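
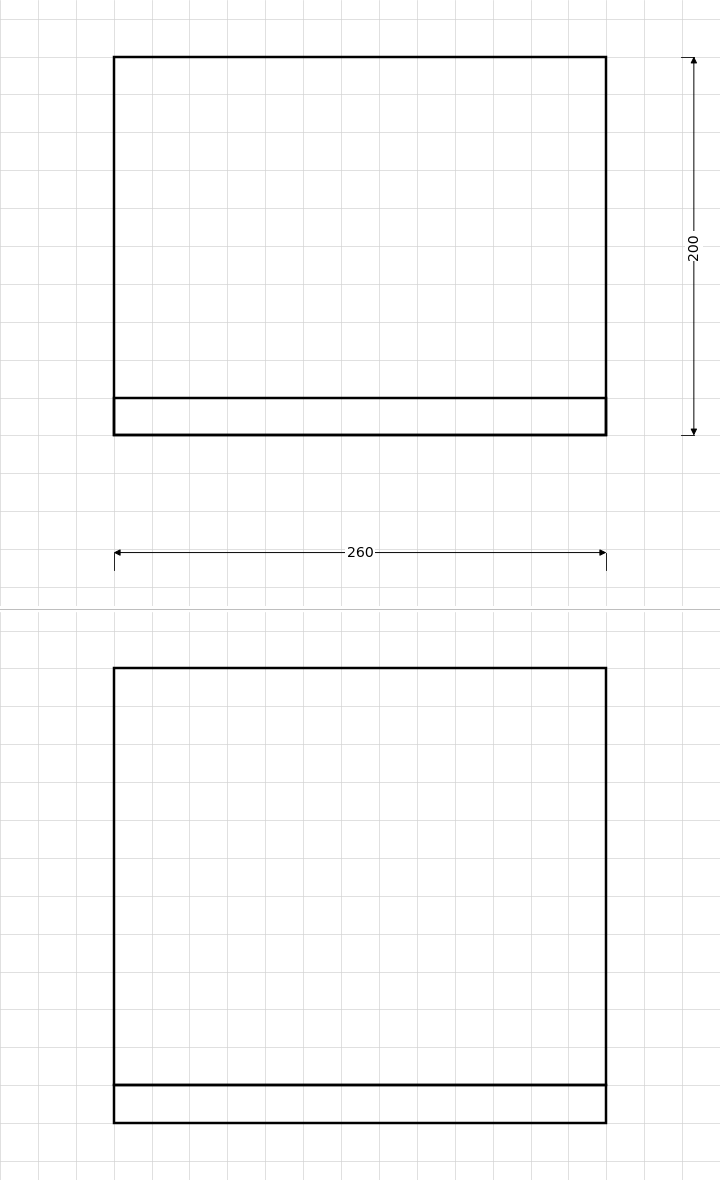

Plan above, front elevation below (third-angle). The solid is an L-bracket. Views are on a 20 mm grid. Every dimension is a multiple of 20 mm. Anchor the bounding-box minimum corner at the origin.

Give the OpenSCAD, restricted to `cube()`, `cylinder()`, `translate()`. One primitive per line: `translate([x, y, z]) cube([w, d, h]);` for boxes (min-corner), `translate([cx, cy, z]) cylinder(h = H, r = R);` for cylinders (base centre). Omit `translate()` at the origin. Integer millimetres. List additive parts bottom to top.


cube([260, 200, 20]);
translate([0, 0, 20]) cube([260, 20, 220]);


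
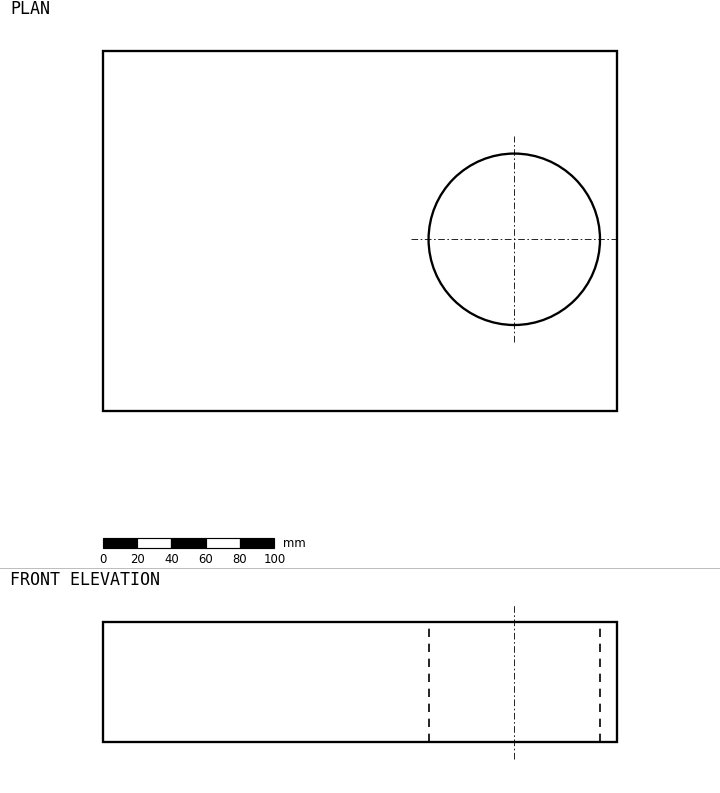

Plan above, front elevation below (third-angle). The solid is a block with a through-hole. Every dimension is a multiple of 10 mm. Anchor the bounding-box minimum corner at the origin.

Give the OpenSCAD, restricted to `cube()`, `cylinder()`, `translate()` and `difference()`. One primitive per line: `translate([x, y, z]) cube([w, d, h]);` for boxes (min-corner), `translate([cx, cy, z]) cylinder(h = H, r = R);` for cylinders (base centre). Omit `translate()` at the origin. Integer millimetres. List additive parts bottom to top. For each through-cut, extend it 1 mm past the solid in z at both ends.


difference() {
  cube([300, 210, 70]);
  translate([240, 100, -1]) cylinder(h = 72, r = 50);
}


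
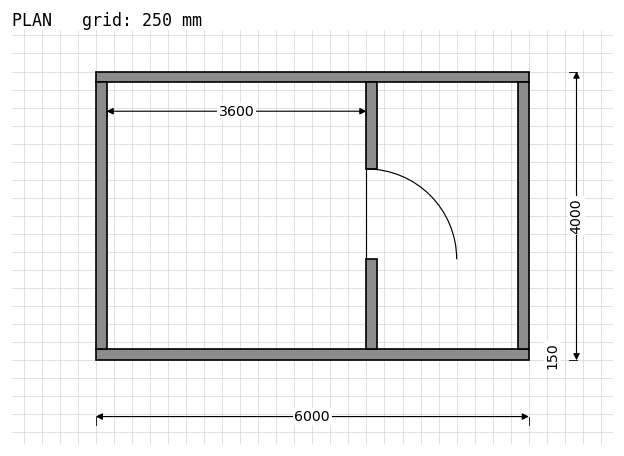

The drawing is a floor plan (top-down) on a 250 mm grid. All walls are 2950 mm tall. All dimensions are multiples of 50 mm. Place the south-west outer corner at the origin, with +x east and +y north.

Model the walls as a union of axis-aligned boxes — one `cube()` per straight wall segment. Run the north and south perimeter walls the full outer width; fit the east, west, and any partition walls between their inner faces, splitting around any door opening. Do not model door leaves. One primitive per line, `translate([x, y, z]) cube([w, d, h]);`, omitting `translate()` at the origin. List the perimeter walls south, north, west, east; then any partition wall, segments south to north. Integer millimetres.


cube([6000, 150, 2950]);
translate([0, 3850, 0]) cube([6000, 150, 2950]);
translate([0, 150, 0]) cube([150, 3700, 2950]);
translate([5850, 150, 0]) cube([150, 3700, 2950]);
translate([3750, 150, 0]) cube([150, 1250, 2950]);
translate([3750, 2650, 0]) cube([150, 1200, 2950]);


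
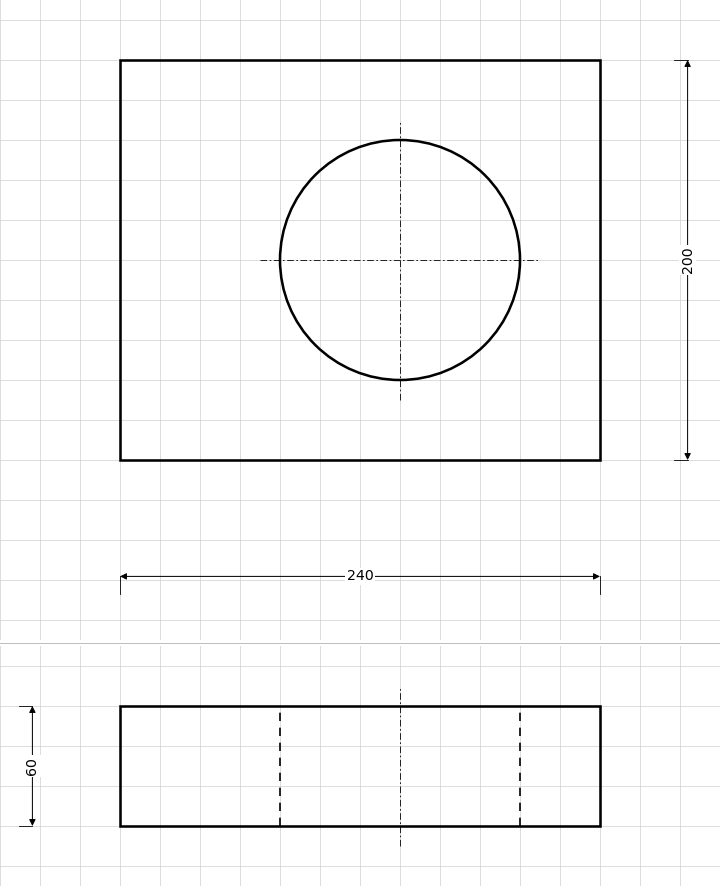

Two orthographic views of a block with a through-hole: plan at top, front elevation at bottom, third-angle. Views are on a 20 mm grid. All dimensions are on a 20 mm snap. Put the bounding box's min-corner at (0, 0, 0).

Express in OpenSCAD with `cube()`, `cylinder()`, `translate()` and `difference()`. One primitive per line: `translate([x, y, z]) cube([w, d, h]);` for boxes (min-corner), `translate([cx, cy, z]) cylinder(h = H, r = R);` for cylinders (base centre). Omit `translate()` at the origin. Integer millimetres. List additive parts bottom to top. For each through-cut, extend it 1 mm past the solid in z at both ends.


difference() {
  cube([240, 200, 60]);
  translate([140, 100, -1]) cylinder(h = 62, r = 60);
}


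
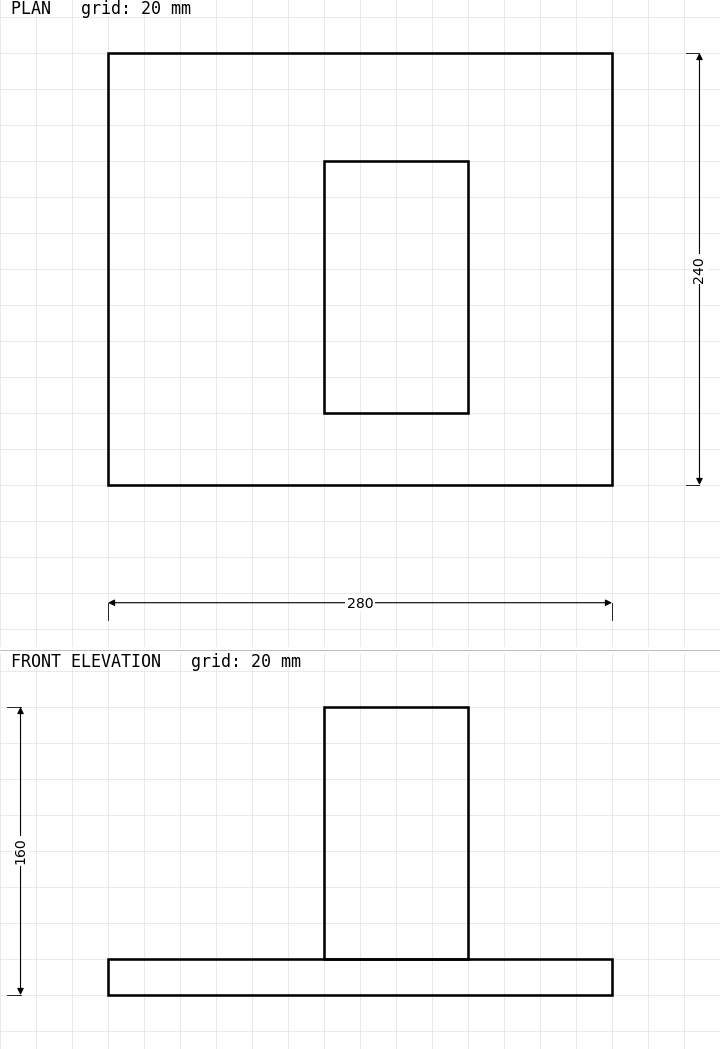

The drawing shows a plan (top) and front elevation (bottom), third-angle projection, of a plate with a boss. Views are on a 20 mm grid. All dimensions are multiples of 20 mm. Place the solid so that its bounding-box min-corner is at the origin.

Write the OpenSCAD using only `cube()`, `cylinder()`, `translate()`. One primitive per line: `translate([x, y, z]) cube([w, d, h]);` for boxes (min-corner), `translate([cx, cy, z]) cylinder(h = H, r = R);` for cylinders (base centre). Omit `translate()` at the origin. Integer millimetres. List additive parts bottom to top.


cube([280, 240, 20]);
translate([120, 40, 20]) cube([80, 140, 140]);


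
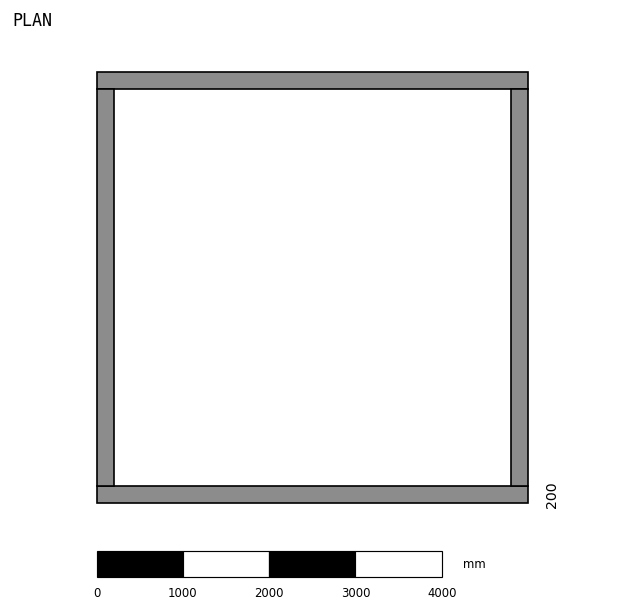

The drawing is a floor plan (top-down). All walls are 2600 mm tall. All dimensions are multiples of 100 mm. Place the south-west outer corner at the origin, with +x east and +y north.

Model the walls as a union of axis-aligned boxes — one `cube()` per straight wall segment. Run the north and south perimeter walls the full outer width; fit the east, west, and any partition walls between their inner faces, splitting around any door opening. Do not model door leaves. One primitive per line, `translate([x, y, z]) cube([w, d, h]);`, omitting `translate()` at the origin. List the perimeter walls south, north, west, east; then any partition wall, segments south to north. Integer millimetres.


cube([5000, 200, 2600]);
translate([0, 4800, 0]) cube([5000, 200, 2600]);
translate([0, 200, 0]) cube([200, 4600, 2600]);
translate([4800, 200, 0]) cube([200, 4600, 2600]);


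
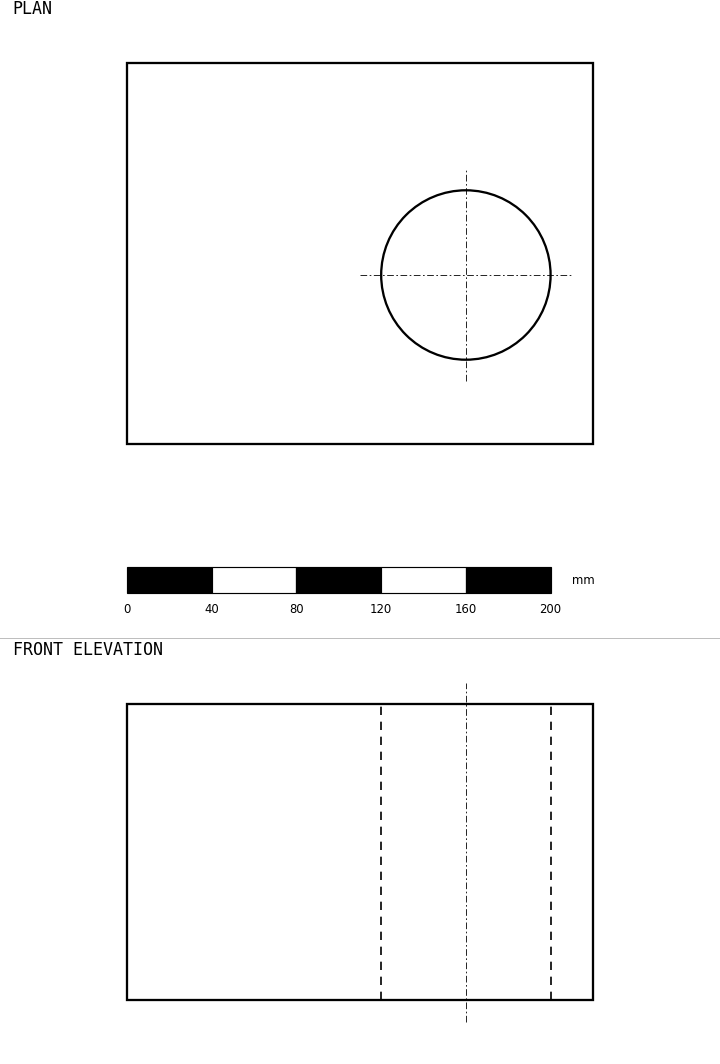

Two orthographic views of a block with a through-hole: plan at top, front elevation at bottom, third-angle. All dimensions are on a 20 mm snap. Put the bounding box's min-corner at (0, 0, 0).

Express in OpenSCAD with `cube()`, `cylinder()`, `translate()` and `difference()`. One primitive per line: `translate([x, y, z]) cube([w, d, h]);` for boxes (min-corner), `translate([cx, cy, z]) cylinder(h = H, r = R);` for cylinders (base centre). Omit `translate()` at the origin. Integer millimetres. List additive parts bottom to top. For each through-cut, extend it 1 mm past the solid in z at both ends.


difference() {
  cube([220, 180, 140]);
  translate([160, 80, -1]) cylinder(h = 142, r = 40);
}


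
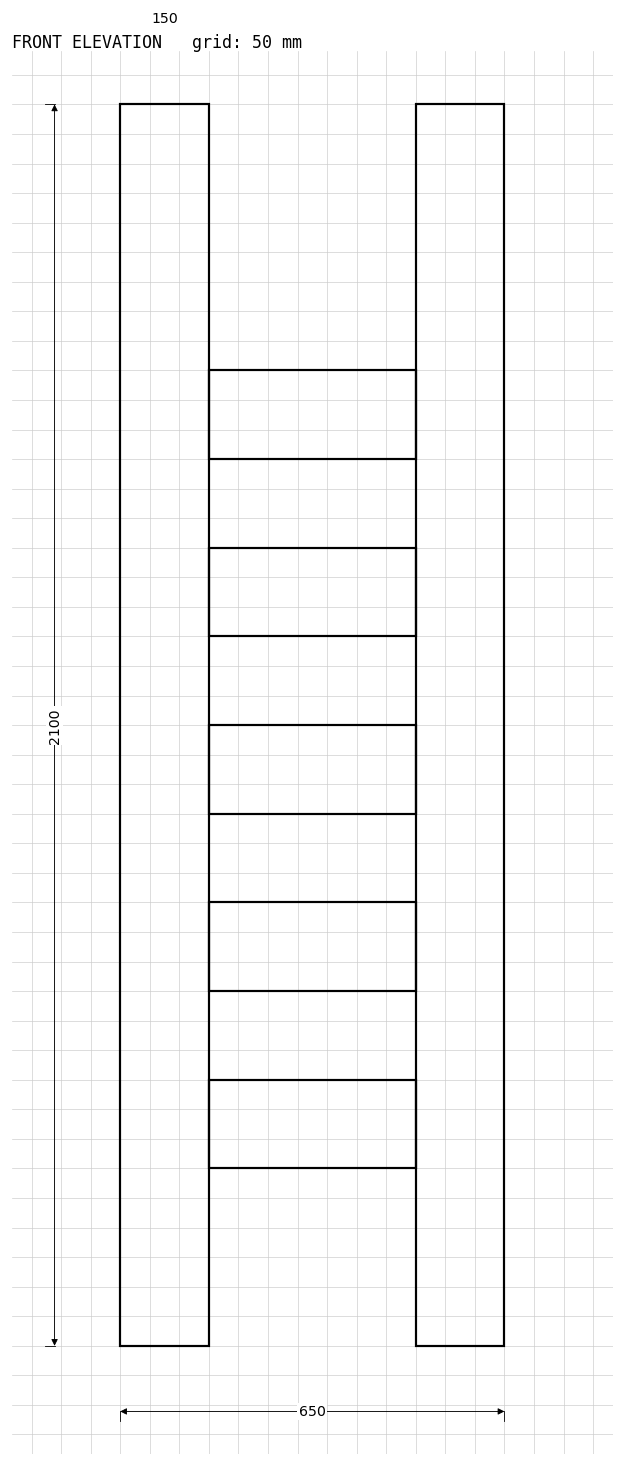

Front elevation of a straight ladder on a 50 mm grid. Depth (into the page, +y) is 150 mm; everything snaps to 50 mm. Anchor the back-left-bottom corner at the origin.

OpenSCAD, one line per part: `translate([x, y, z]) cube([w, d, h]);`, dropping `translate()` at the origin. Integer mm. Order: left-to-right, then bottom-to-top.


cube([150, 150, 2100]);
translate([150, 0, 300]) cube([350, 150, 150]);
translate([150, 0, 600]) cube([350, 150, 150]);
translate([150, 0, 900]) cube([350, 150, 150]);
translate([150, 0, 1200]) cube([350, 150, 150]);
translate([150, 0, 1500]) cube([350, 150, 150]);
translate([500, 0, 0]) cube([150, 150, 2100]);


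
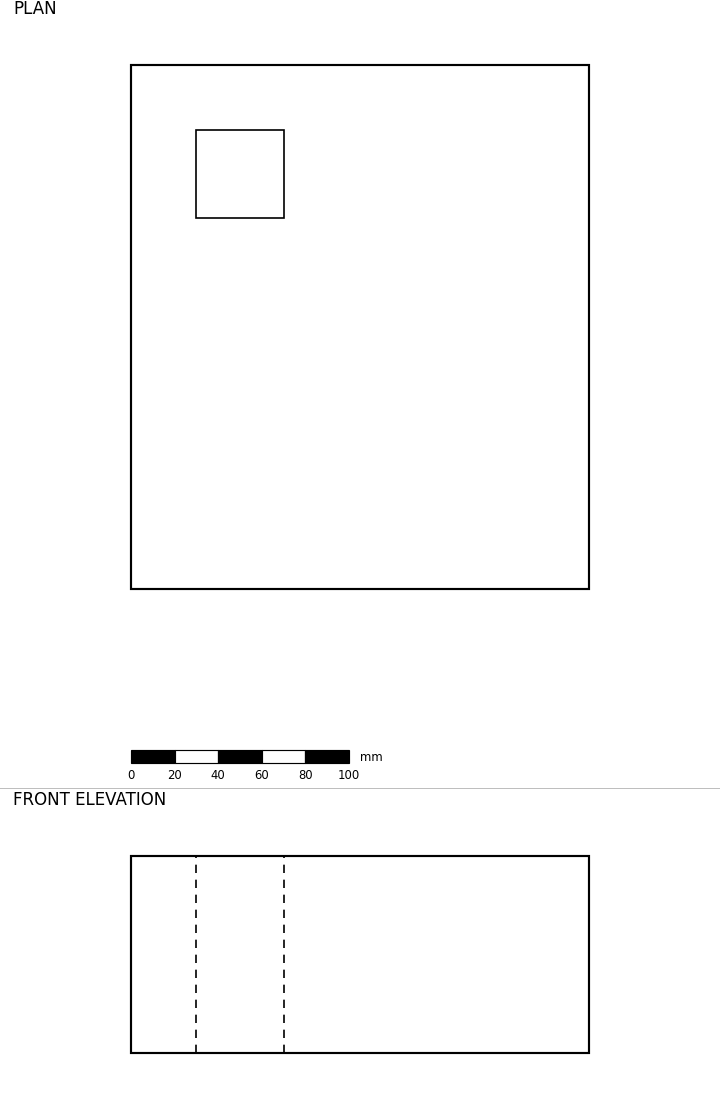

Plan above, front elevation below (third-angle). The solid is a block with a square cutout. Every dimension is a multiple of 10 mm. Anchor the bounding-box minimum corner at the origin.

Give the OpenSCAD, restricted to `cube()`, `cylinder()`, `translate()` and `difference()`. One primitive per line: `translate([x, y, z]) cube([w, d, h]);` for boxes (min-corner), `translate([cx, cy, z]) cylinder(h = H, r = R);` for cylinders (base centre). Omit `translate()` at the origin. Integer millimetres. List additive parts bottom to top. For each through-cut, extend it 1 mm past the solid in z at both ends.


difference() {
  cube([210, 240, 90]);
  translate([30, 170, -1]) cube([40, 40, 92]);
}


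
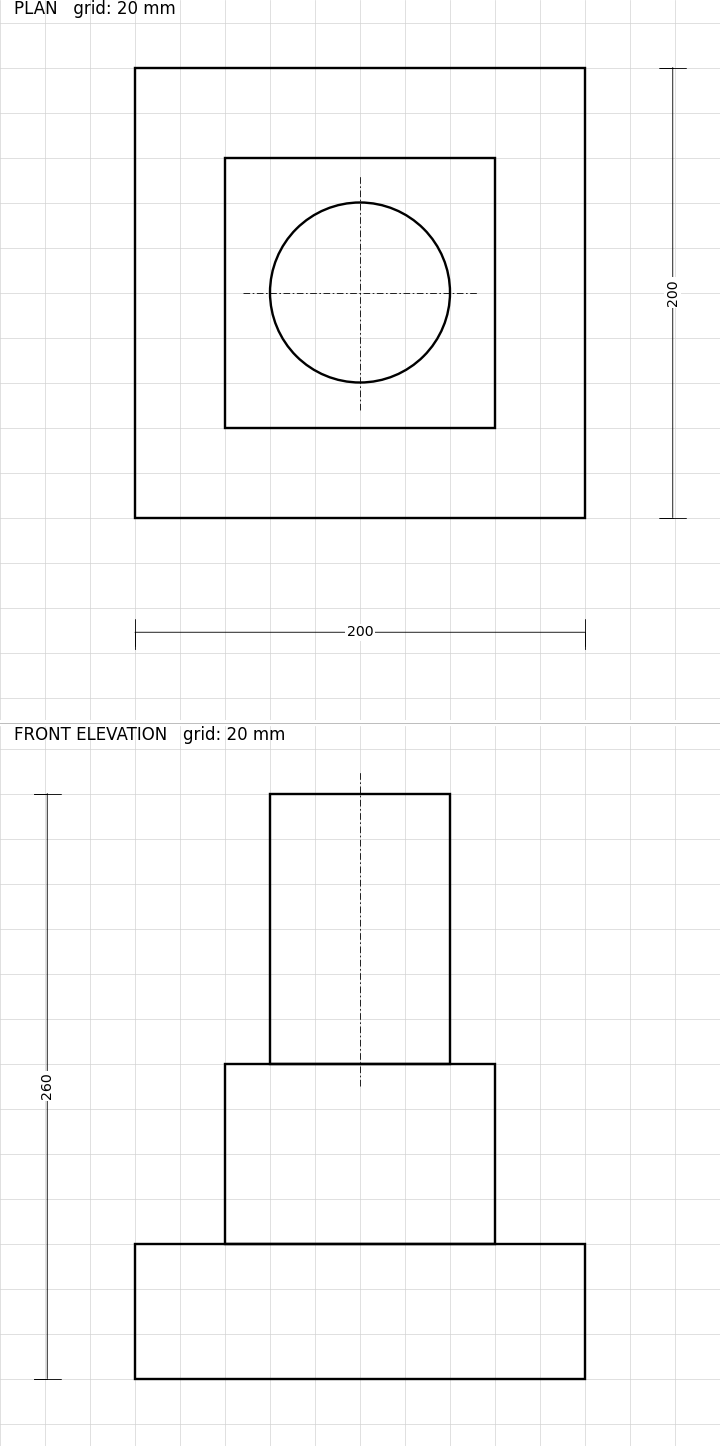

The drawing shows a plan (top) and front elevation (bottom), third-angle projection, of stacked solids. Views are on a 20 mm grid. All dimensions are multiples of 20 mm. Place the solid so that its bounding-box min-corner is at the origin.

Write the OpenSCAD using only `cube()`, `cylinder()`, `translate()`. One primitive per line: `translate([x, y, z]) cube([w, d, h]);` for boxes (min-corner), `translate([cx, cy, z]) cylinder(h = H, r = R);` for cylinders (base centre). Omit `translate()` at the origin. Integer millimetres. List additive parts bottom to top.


cube([200, 200, 60]);
translate([40, 40, 60]) cube([120, 120, 80]);
translate([100, 100, 140]) cylinder(h = 120, r = 40);


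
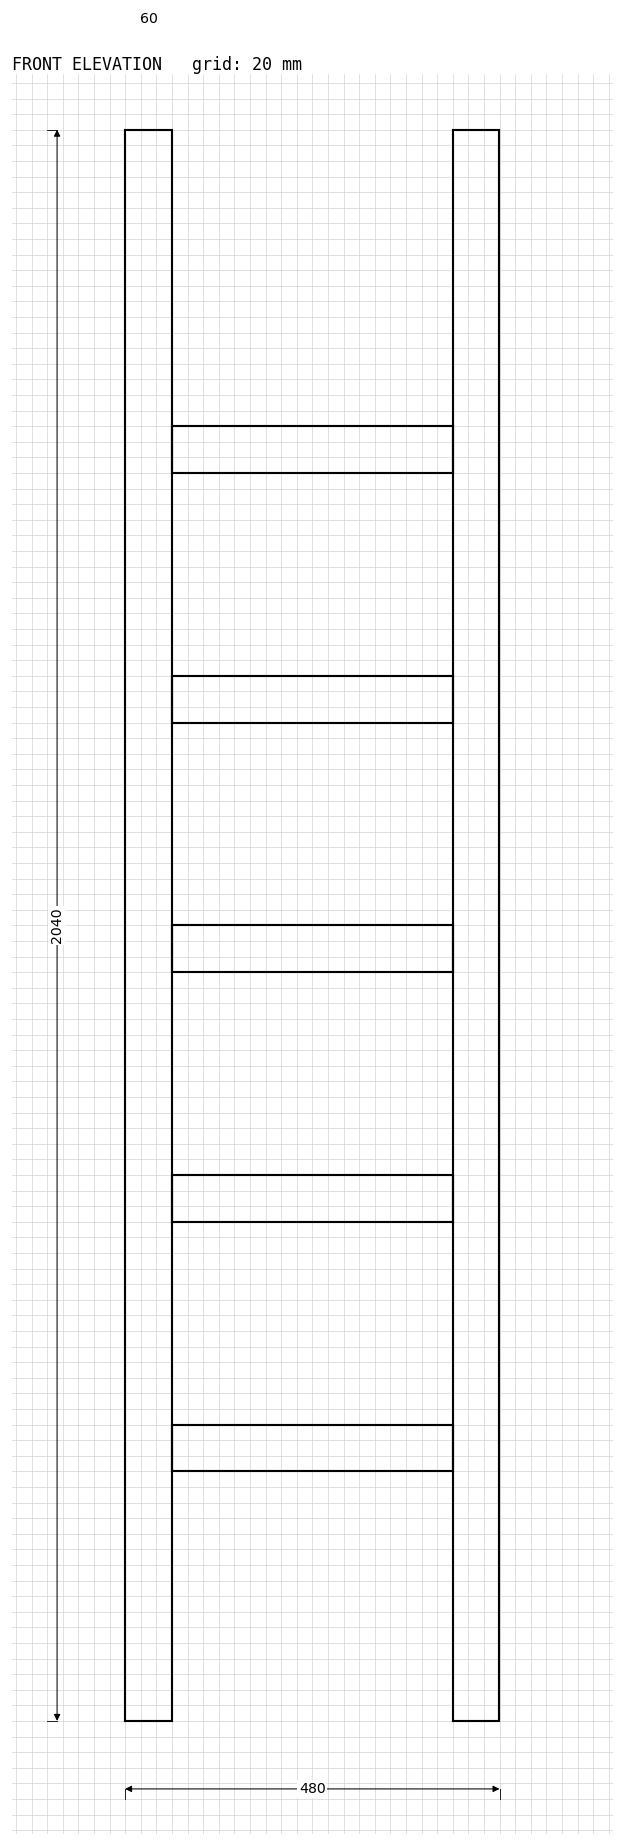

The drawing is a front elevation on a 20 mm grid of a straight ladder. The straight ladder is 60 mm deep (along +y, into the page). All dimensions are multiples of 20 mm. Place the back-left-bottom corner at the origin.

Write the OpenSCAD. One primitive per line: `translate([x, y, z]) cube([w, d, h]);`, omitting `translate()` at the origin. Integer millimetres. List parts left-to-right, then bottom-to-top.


cube([60, 60, 2040]);
translate([60, 0, 320]) cube([360, 60, 60]);
translate([60, 0, 640]) cube([360, 60, 60]);
translate([60, 0, 960]) cube([360, 60, 60]);
translate([60, 0, 1280]) cube([360, 60, 60]);
translate([60, 0, 1600]) cube([360, 60, 60]);
translate([420, 0, 0]) cube([60, 60, 2040]);


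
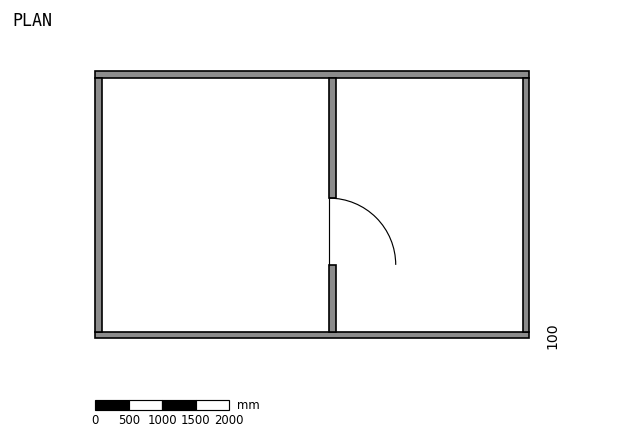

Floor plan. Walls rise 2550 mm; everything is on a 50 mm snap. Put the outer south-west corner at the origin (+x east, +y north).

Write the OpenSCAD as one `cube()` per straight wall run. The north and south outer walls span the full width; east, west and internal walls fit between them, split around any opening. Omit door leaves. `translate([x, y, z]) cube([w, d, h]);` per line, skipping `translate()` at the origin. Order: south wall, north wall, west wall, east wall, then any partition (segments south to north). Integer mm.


cube([6500, 100, 2550]);
translate([0, 3900, 0]) cube([6500, 100, 2550]);
translate([0, 100, 0]) cube([100, 3800, 2550]);
translate([6400, 100, 0]) cube([100, 3800, 2550]);
translate([3500, 100, 0]) cube([100, 1000, 2550]);
translate([3500, 2100, 0]) cube([100, 1800, 2550]);


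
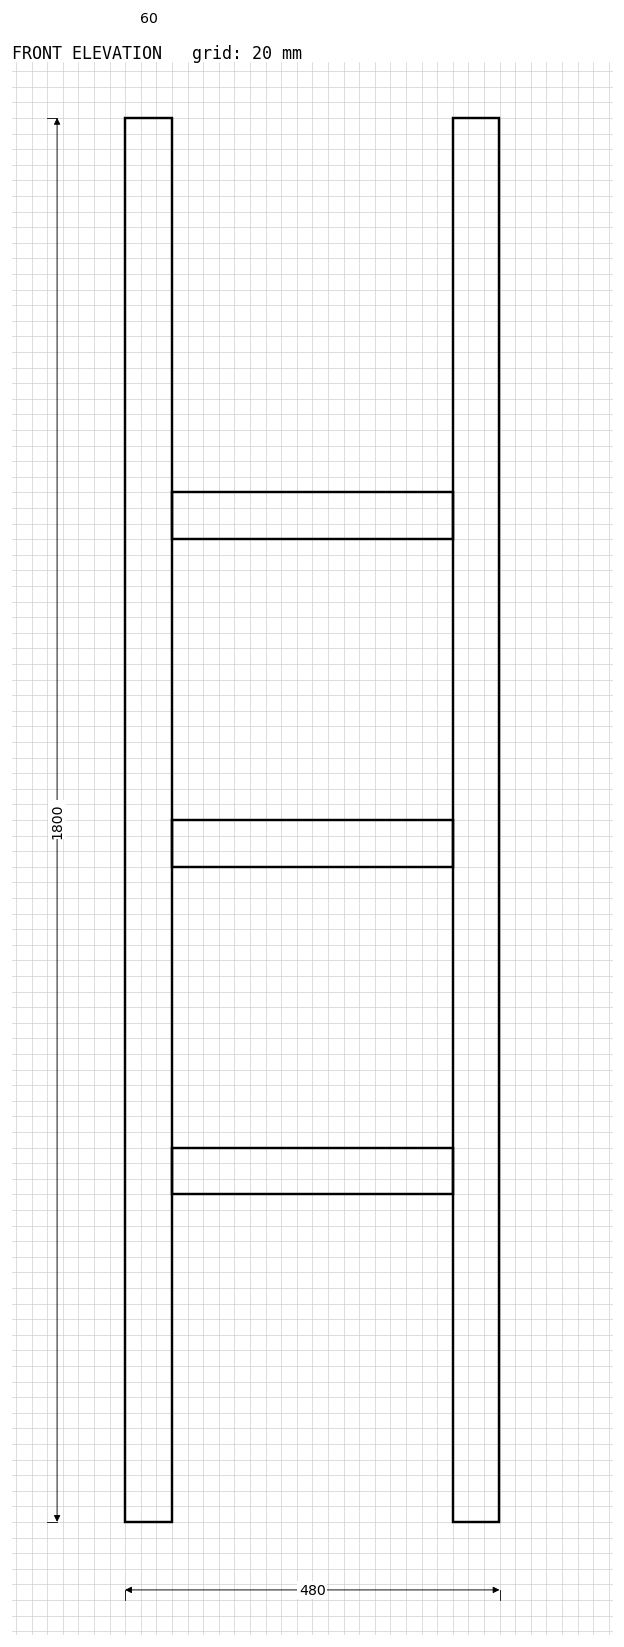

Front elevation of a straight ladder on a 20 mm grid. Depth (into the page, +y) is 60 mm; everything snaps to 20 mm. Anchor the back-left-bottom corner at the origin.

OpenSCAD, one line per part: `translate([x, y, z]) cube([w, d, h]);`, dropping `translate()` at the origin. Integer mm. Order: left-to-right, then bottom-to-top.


cube([60, 60, 1800]);
translate([60, 0, 420]) cube([360, 60, 60]);
translate([60, 0, 840]) cube([360, 60, 60]);
translate([60, 0, 1260]) cube([360, 60, 60]);
translate([420, 0, 0]) cube([60, 60, 1800]);


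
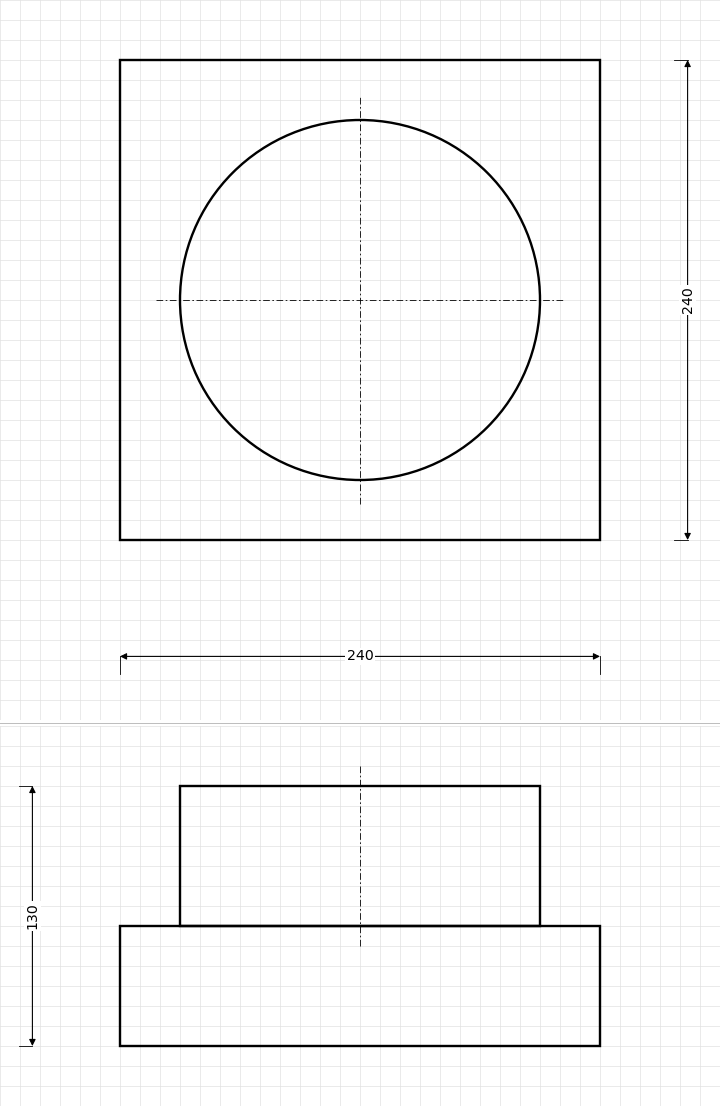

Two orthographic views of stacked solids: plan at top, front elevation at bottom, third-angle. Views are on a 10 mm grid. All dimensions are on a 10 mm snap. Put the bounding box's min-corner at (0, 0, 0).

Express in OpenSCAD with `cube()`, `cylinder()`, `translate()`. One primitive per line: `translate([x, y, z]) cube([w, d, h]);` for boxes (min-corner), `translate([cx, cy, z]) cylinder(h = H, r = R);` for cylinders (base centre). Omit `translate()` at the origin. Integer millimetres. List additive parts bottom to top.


cube([240, 240, 60]);
translate([120, 120, 60]) cylinder(h = 70, r = 90);


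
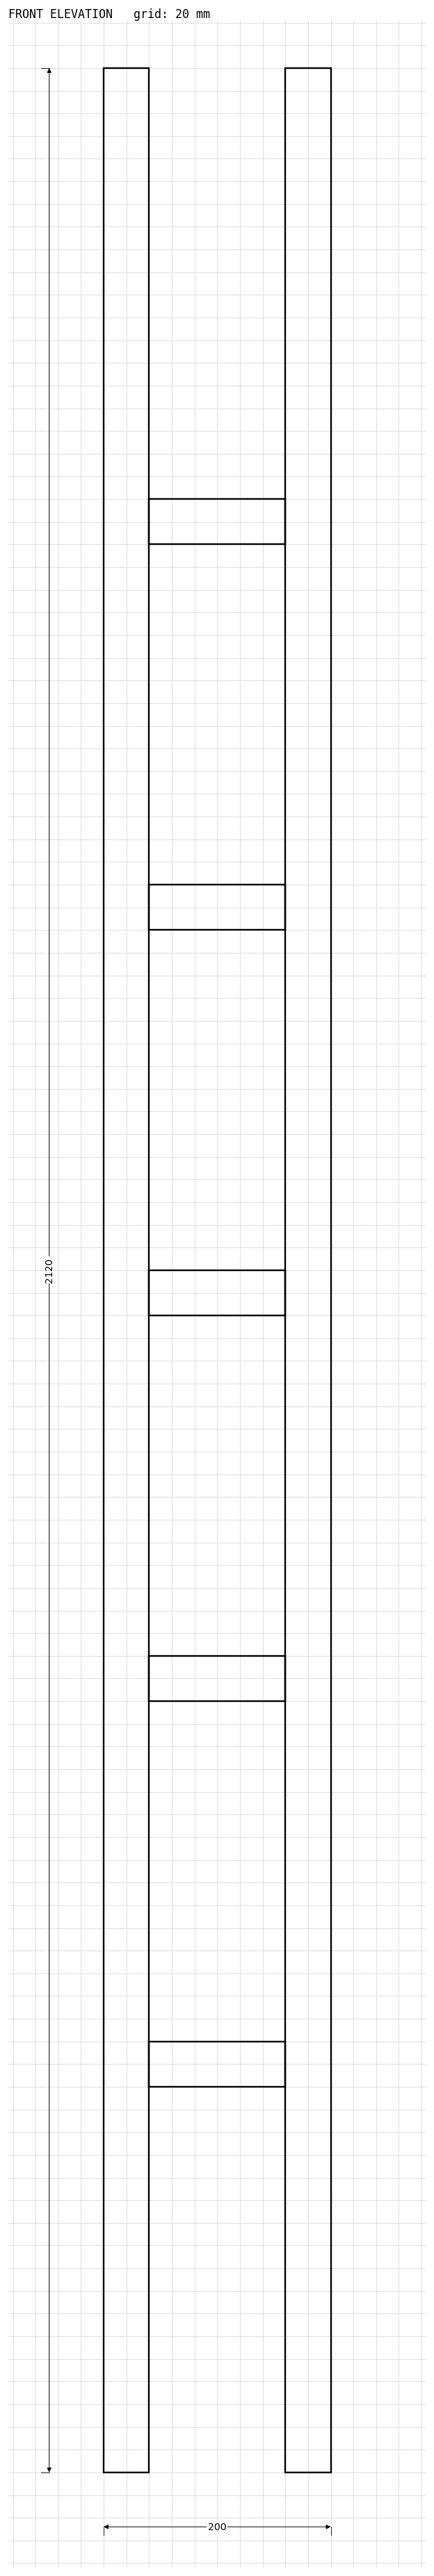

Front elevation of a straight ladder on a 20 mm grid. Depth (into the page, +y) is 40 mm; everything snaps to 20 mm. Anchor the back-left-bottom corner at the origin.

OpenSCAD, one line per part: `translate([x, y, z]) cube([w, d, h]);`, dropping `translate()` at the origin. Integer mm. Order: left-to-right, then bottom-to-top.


cube([40, 40, 2120]);
translate([40, 0, 340]) cube([120, 40, 40]);
translate([40, 0, 680]) cube([120, 40, 40]);
translate([40, 0, 1020]) cube([120, 40, 40]);
translate([40, 0, 1360]) cube([120, 40, 40]);
translate([40, 0, 1700]) cube([120, 40, 40]);
translate([160, 0, 0]) cube([40, 40, 2120]);


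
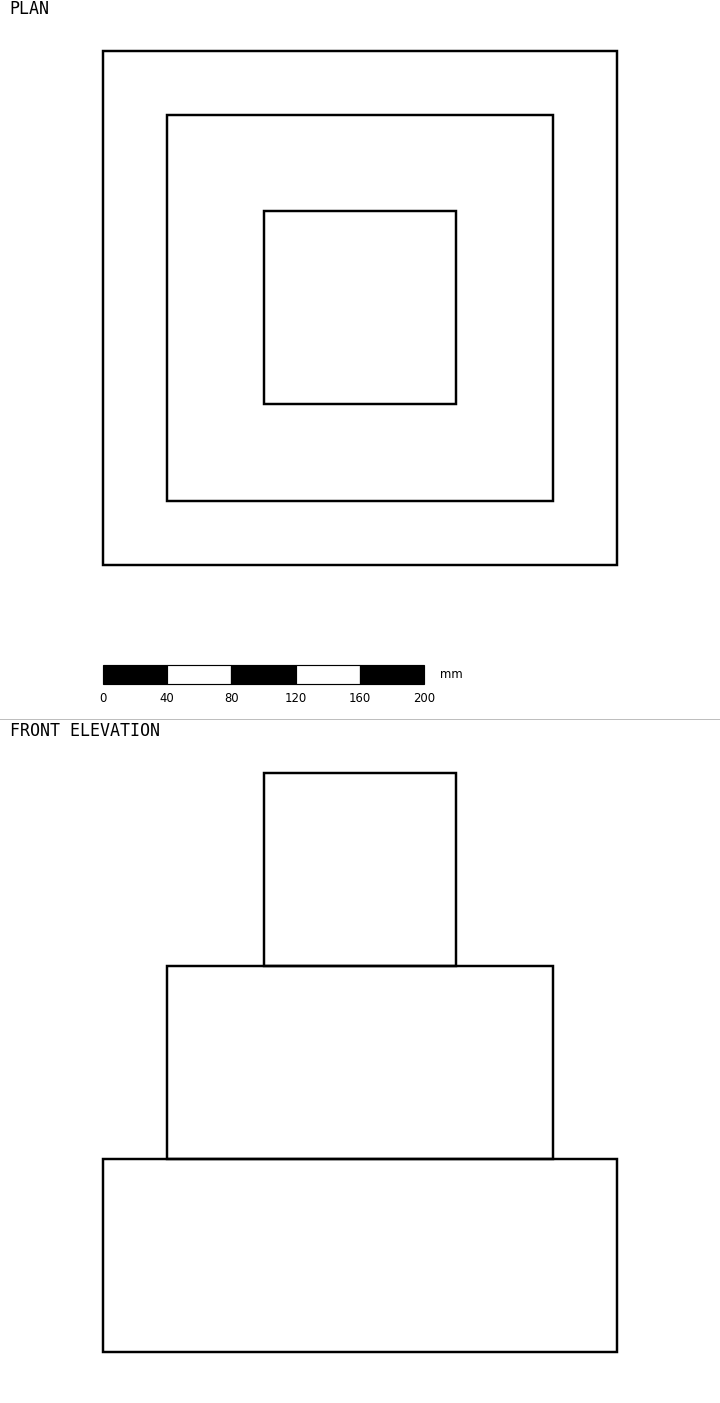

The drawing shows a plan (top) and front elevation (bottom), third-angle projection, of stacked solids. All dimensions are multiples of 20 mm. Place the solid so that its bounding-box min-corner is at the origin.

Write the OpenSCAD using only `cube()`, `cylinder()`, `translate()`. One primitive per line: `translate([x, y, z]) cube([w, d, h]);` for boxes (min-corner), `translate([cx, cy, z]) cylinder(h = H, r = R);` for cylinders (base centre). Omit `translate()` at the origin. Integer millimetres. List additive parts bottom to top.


cube([320, 320, 120]);
translate([40, 40, 120]) cube([240, 240, 120]);
translate([100, 100, 240]) cube([120, 120, 120]);


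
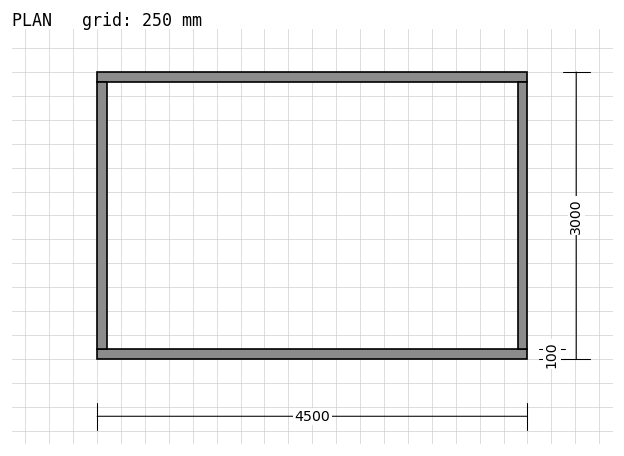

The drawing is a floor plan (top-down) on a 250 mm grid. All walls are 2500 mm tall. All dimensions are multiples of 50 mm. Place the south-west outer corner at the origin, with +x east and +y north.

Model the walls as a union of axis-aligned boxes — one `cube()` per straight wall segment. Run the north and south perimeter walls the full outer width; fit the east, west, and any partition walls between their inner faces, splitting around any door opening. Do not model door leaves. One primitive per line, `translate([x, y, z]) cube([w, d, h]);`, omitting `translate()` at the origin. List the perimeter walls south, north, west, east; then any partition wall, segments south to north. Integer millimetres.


cube([4500, 100, 2500]);
translate([0, 2900, 0]) cube([4500, 100, 2500]);
translate([0, 100, 0]) cube([100, 2800, 2500]);
translate([4400, 100, 0]) cube([100, 2800, 2500]);


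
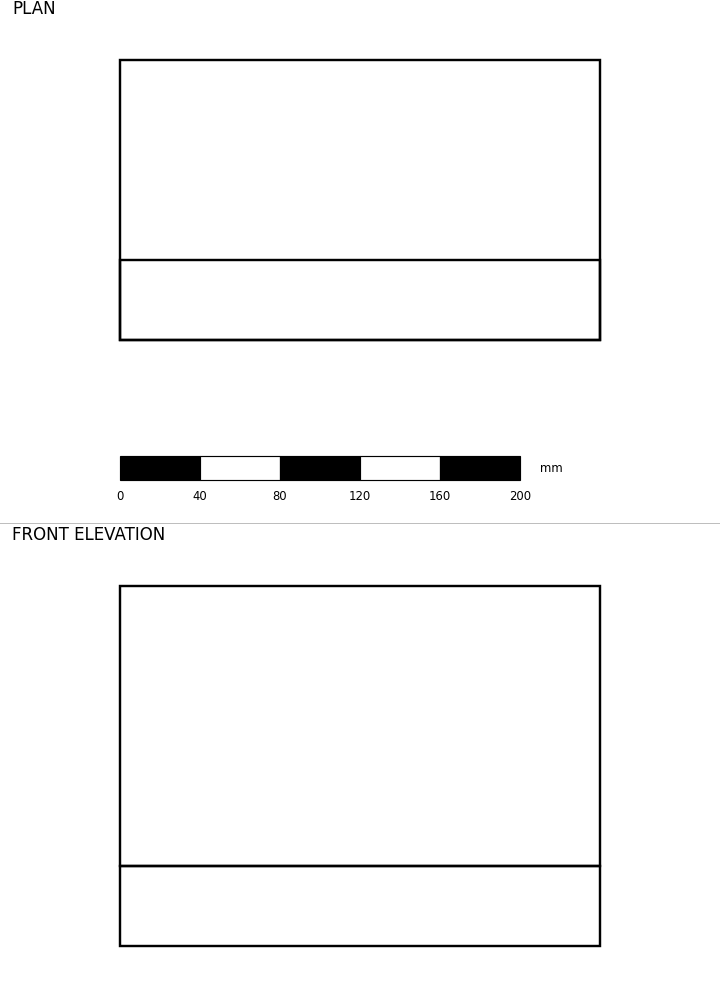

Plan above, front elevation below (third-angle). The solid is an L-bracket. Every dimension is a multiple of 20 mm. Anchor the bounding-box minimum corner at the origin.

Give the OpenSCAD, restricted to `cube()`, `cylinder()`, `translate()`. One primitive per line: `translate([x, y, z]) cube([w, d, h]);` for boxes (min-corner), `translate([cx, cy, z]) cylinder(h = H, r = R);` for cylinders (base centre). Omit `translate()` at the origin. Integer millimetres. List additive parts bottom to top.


cube([240, 140, 40]);
translate([0, 0, 40]) cube([240, 40, 140]);


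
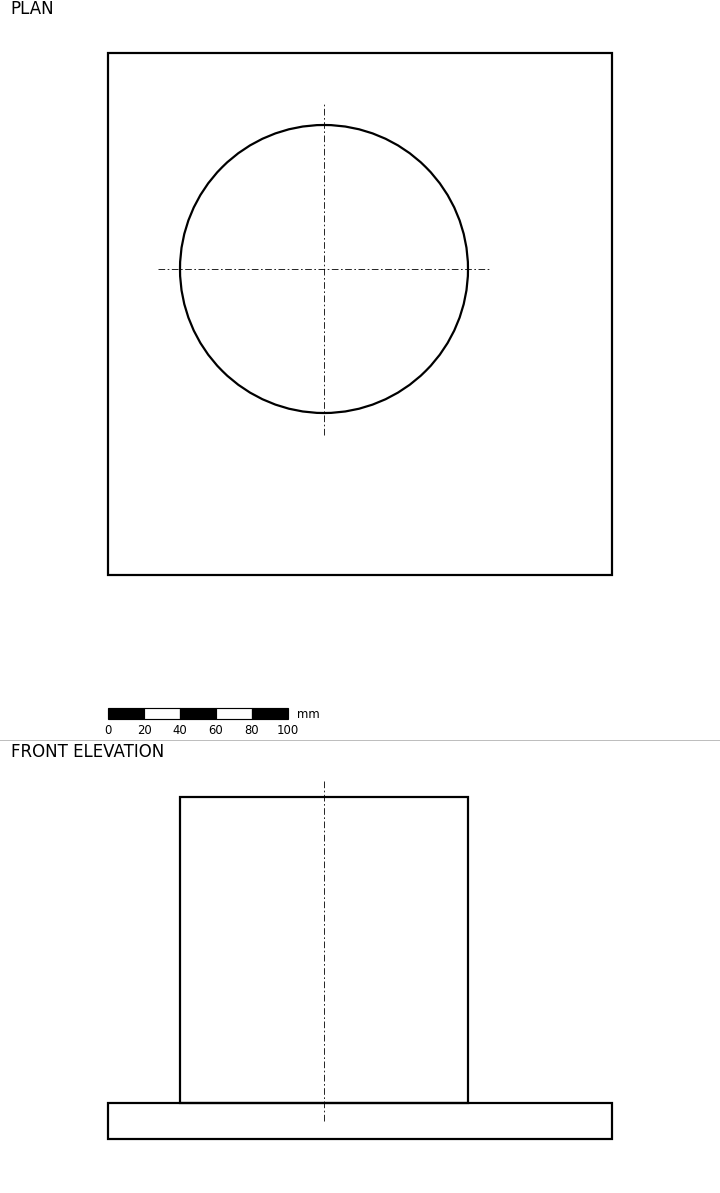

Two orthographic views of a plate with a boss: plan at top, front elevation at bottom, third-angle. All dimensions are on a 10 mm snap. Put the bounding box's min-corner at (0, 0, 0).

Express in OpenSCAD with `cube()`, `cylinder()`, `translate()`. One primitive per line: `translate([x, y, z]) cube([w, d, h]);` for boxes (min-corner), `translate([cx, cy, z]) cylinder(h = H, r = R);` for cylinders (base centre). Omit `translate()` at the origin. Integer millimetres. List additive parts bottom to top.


cube([280, 290, 20]);
translate([120, 170, 20]) cylinder(h = 170, r = 80);


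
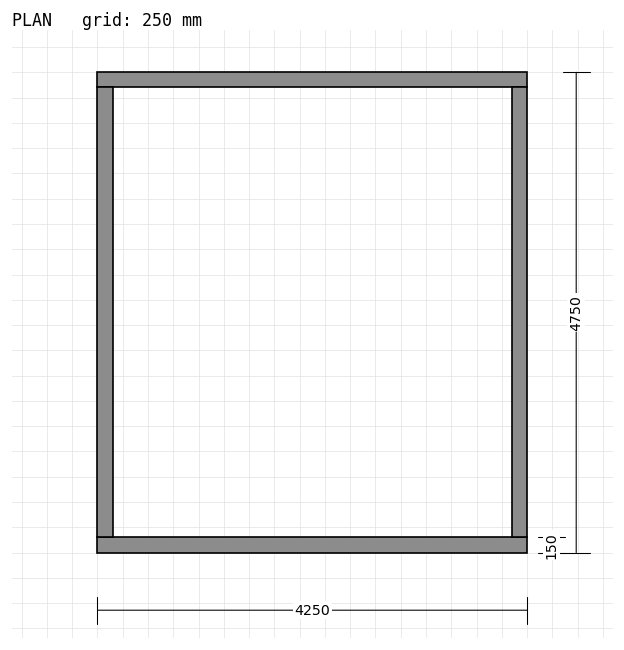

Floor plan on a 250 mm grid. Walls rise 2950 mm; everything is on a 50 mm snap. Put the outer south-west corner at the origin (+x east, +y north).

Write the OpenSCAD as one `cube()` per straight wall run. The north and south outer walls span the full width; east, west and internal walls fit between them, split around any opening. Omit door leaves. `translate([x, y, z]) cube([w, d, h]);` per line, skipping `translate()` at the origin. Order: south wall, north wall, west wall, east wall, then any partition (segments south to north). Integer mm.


cube([4250, 150, 2950]);
translate([0, 4600, 0]) cube([4250, 150, 2950]);
translate([0, 150, 0]) cube([150, 4450, 2950]);
translate([4100, 150, 0]) cube([150, 4450, 2950]);


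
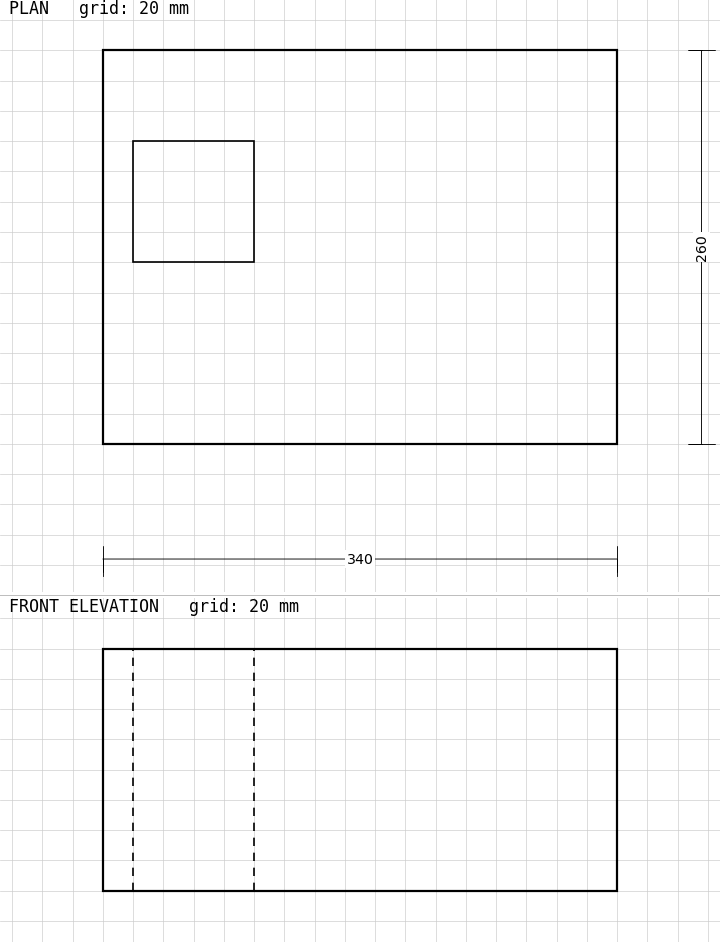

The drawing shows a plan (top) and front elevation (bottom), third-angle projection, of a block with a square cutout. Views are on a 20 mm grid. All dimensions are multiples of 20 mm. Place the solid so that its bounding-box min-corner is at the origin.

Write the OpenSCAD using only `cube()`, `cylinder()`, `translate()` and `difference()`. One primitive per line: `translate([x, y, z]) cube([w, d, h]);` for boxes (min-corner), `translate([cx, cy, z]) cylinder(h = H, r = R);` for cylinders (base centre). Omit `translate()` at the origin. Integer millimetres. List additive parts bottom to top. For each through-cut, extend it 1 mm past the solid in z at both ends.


difference() {
  cube([340, 260, 160]);
  translate([20, 120, -1]) cube([80, 80, 162]);
}


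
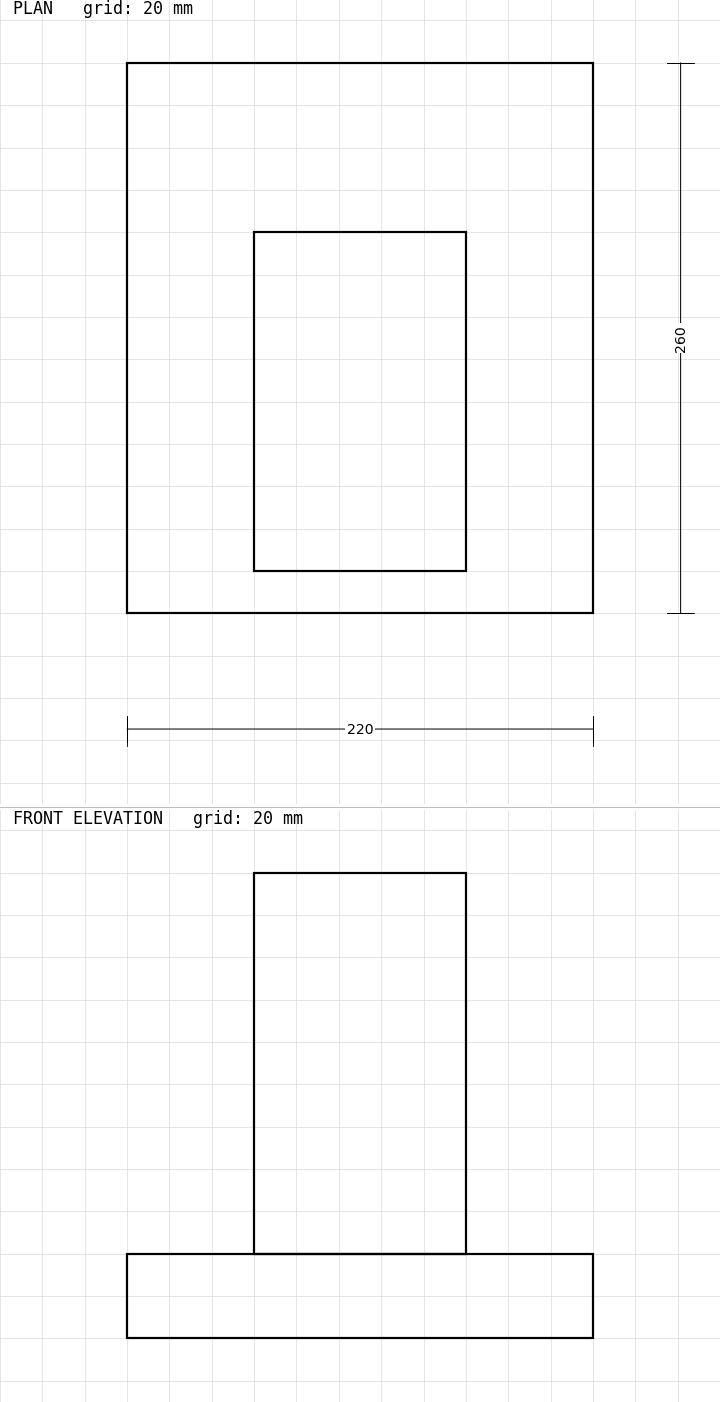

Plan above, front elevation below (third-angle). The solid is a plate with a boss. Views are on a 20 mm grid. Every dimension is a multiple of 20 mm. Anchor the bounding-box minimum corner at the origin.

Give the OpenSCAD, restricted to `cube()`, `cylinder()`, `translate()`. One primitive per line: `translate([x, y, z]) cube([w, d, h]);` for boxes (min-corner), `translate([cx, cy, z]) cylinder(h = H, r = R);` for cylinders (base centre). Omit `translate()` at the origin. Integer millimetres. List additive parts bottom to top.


cube([220, 260, 40]);
translate([60, 20, 40]) cube([100, 160, 180]);


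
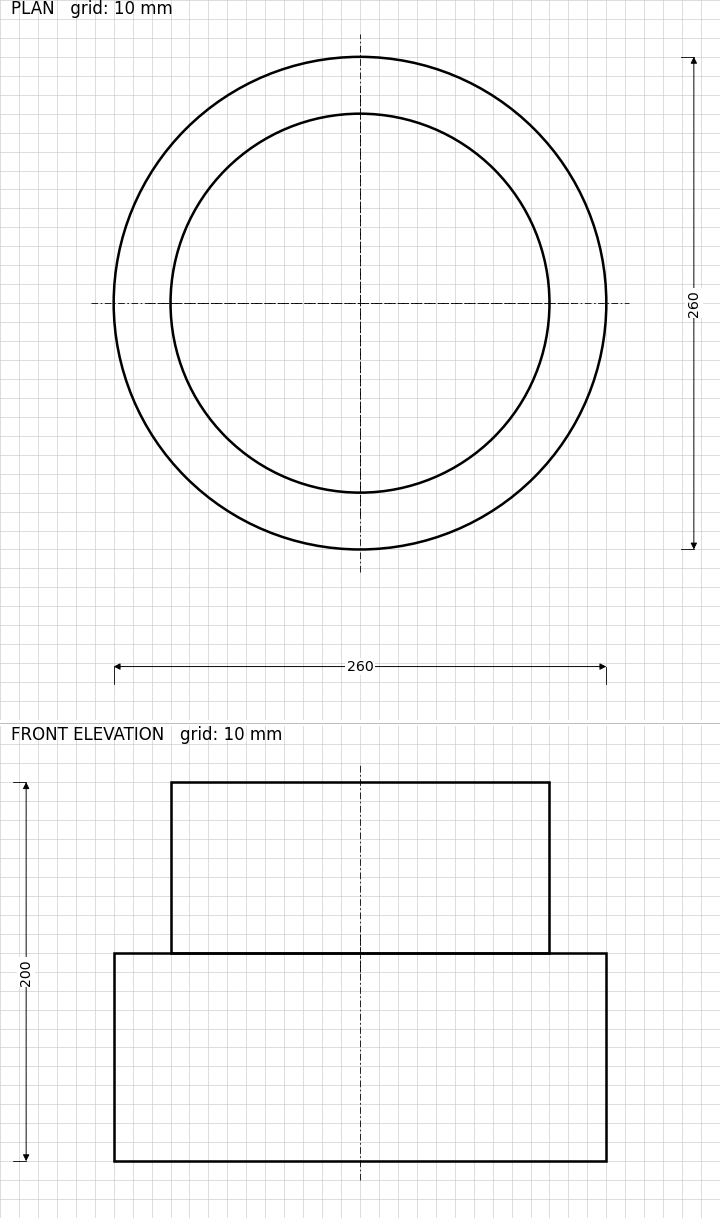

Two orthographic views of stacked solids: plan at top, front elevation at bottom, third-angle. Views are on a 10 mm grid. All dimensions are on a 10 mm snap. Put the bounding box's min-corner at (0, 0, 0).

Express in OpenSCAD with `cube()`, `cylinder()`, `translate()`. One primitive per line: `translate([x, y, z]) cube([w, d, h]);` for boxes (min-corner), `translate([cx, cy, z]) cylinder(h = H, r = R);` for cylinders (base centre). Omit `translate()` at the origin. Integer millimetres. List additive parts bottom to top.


translate([130, 130, 0]) cylinder(h = 110, r = 130);
translate([130, 130, 110]) cylinder(h = 90, r = 100);


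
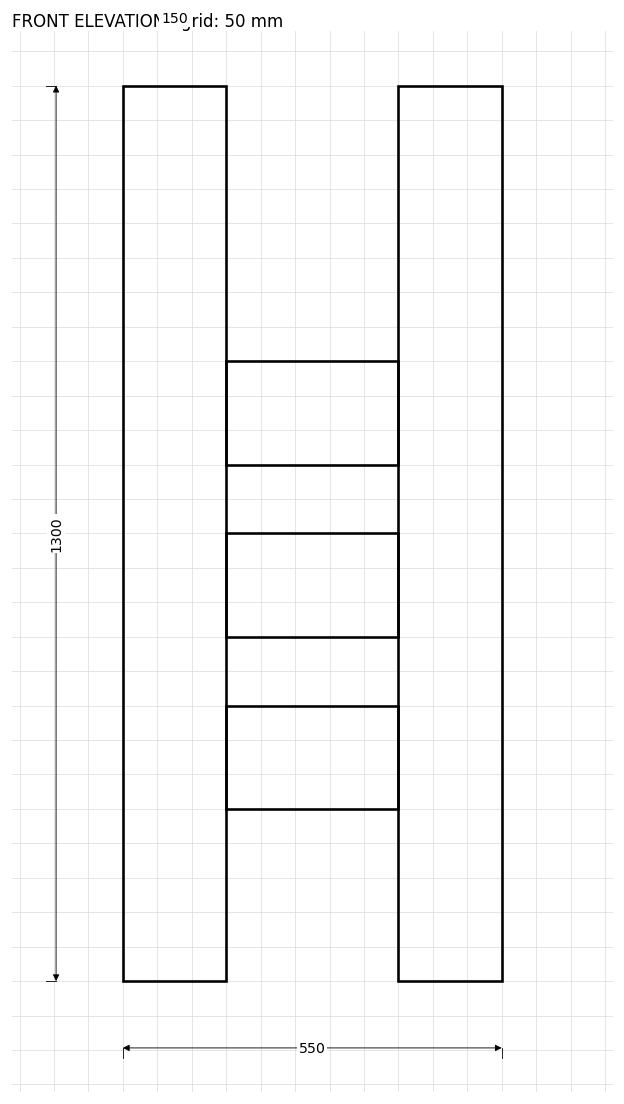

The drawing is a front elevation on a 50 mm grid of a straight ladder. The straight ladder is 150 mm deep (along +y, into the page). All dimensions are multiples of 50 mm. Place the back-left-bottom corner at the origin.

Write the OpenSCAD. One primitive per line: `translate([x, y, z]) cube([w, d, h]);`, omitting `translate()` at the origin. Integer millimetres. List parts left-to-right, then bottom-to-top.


cube([150, 150, 1300]);
translate([150, 0, 250]) cube([250, 150, 150]);
translate([150, 0, 500]) cube([250, 150, 150]);
translate([150, 0, 750]) cube([250, 150, 150]);
translate([400, 0, 0]) cube([150, 150, 1300]);


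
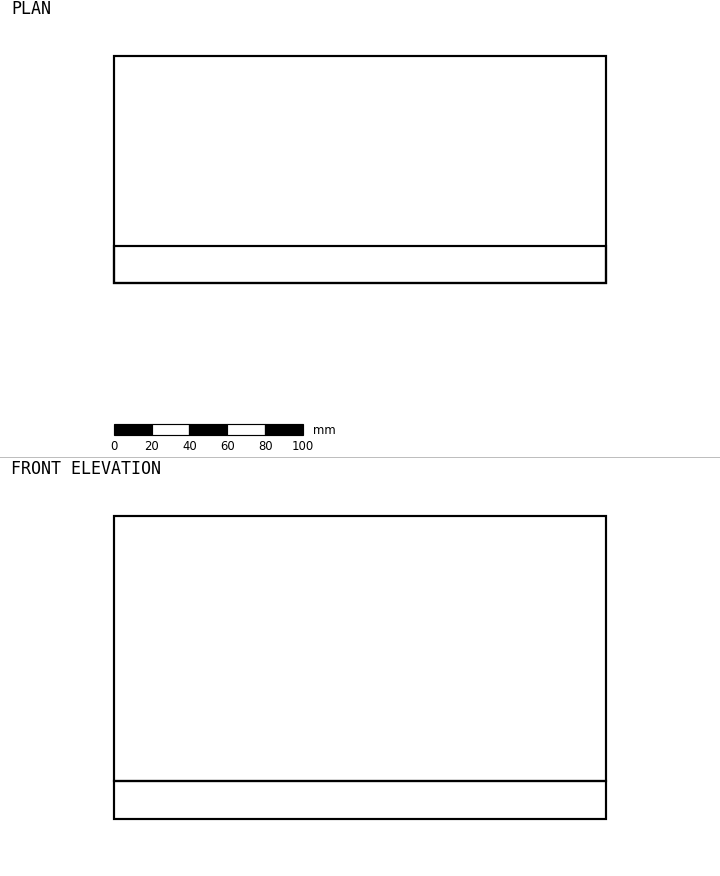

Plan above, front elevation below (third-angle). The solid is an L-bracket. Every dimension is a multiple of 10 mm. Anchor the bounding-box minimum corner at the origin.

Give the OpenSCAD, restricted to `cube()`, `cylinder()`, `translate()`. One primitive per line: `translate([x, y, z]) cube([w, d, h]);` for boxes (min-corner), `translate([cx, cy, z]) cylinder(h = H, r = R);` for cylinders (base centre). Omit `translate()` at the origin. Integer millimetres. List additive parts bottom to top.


cube([260, 120, 20]);
translate([0, 0, 20]) cube([260, 20, 140]);


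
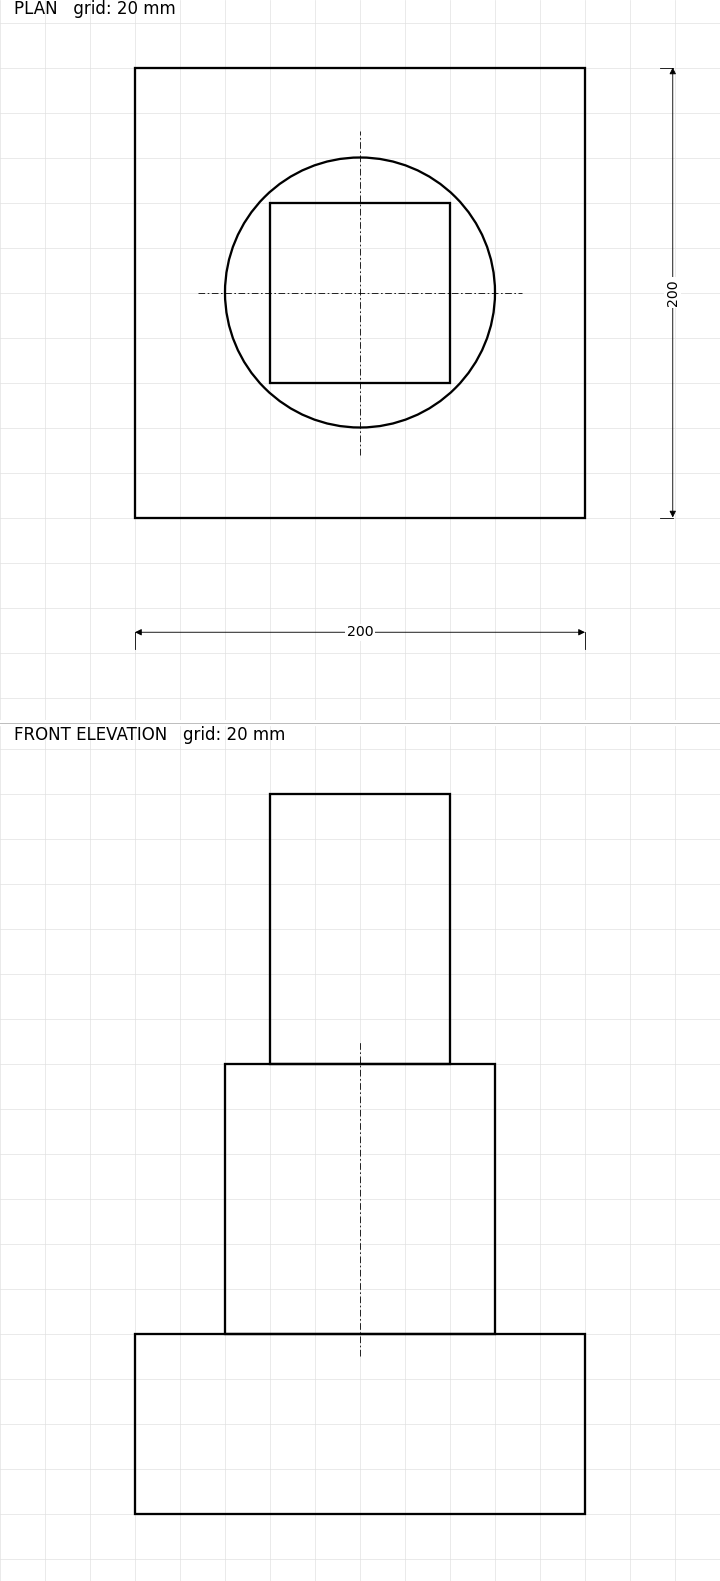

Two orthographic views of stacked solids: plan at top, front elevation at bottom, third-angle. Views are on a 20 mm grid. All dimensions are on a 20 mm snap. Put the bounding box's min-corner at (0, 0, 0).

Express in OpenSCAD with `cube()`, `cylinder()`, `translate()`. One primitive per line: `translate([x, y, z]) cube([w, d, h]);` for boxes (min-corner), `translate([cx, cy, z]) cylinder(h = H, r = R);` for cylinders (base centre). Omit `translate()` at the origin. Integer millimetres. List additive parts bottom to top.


cube([200, 200, 80]);
translate([100, 100, 80]) cylinder(h = 120, r = 60);
translate([60, 60, 200]) cube([80, 80, 120]);


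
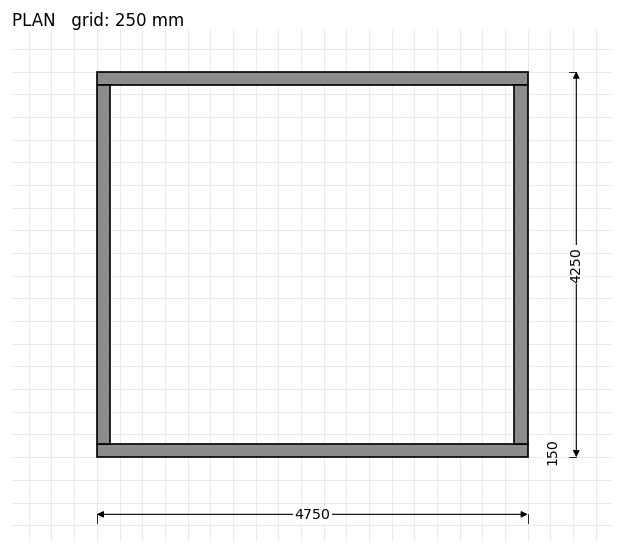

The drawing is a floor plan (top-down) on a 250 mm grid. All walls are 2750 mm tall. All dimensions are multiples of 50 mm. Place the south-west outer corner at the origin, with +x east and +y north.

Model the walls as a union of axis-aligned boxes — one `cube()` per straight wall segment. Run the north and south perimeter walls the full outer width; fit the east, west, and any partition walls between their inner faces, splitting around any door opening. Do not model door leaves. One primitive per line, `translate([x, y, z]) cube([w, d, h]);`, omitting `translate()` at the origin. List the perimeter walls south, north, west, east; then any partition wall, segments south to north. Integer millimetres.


cube([4750, 150, 2750]);
translate([0, 4100, 0]) cube([4750, 150, 2750]);
translate([0, 150, 0]) cube([150, 3950, 2750]);
translate([4600, 150, 0]) cube([150, 3950, 2750]);


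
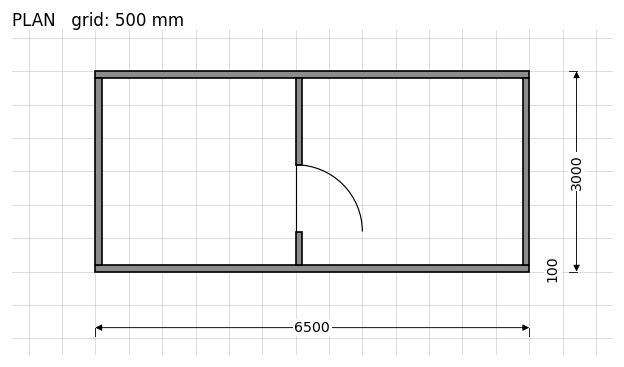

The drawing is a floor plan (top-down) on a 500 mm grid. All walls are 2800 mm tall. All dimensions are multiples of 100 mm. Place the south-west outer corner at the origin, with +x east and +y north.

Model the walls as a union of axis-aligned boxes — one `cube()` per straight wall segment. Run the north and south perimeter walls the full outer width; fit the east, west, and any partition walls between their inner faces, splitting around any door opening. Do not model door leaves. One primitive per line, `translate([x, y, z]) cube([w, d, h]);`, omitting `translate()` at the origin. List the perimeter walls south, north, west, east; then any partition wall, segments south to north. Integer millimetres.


cube([6500, 100, 2800]);
translate([0, 2900, 0]) cube([6500, 100, 2800]);
translate([0, 100, 0]) cube([100, 2800, 2800]);
translate([6400, 100, 0]) cube([100, 2800, 2800]);
translate([3000, 100, 0]) cube([100, 500, 2800]);
translate([3000, 1600, 0]) cube([100, 1300, 2800]);


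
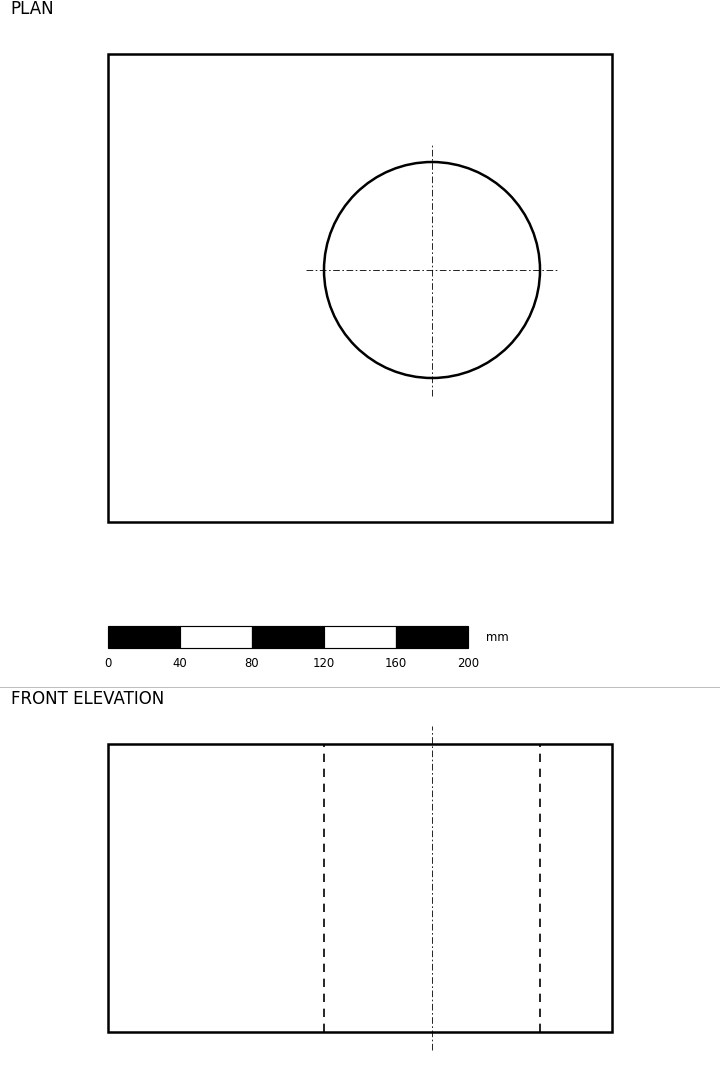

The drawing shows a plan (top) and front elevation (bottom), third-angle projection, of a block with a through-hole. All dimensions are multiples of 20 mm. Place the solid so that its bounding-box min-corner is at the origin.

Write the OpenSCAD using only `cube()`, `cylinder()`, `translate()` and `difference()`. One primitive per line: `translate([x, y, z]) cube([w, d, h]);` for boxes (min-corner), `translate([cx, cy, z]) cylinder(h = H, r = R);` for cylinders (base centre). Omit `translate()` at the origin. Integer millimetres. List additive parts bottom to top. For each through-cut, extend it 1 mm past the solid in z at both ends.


difference() {
  cube([280, 260, 160]);
  translate([180, 140, -1]) cylinder(h = 162, r = 60);
}


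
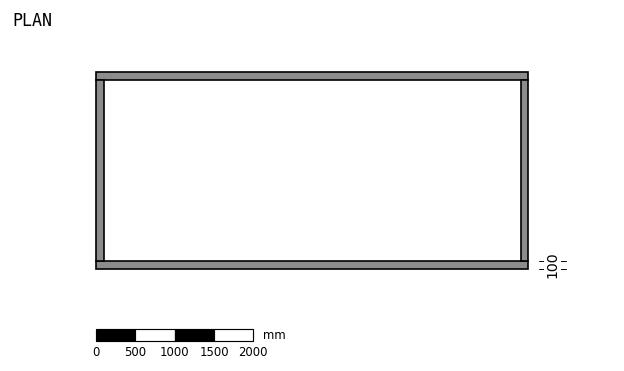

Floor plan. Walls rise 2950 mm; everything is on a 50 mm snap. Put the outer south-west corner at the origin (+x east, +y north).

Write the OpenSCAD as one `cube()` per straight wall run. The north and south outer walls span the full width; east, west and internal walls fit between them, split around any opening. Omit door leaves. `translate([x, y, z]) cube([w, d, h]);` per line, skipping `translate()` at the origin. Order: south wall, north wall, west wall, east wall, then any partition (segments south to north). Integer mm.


cube([5500, 100, 2950]);
translate([0, 2400, 0]) cube([5500, 100, 2950]);
translate([0, 100, 0]) cube([100, 2300, 2950]);
translate([5400, 100, 0]) cube([100, 2300, 2950]);


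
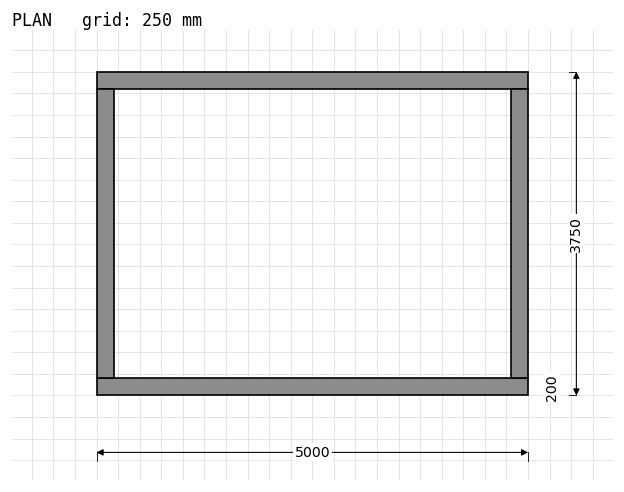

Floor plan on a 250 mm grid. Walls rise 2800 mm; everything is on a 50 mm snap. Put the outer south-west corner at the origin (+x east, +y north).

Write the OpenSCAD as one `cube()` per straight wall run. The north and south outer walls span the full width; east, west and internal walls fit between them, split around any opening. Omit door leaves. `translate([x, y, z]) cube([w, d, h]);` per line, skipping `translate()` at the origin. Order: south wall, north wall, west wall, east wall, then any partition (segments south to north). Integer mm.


cube([5000, 200, 2800]);
translate([0, 3550, 0]) cube([5000, 200, 2800]);
translate([0, 200, 0]) cube([200, 3350, 2800]);
translate([4800, 200, 0]) cube([200, 3350, 2800]);


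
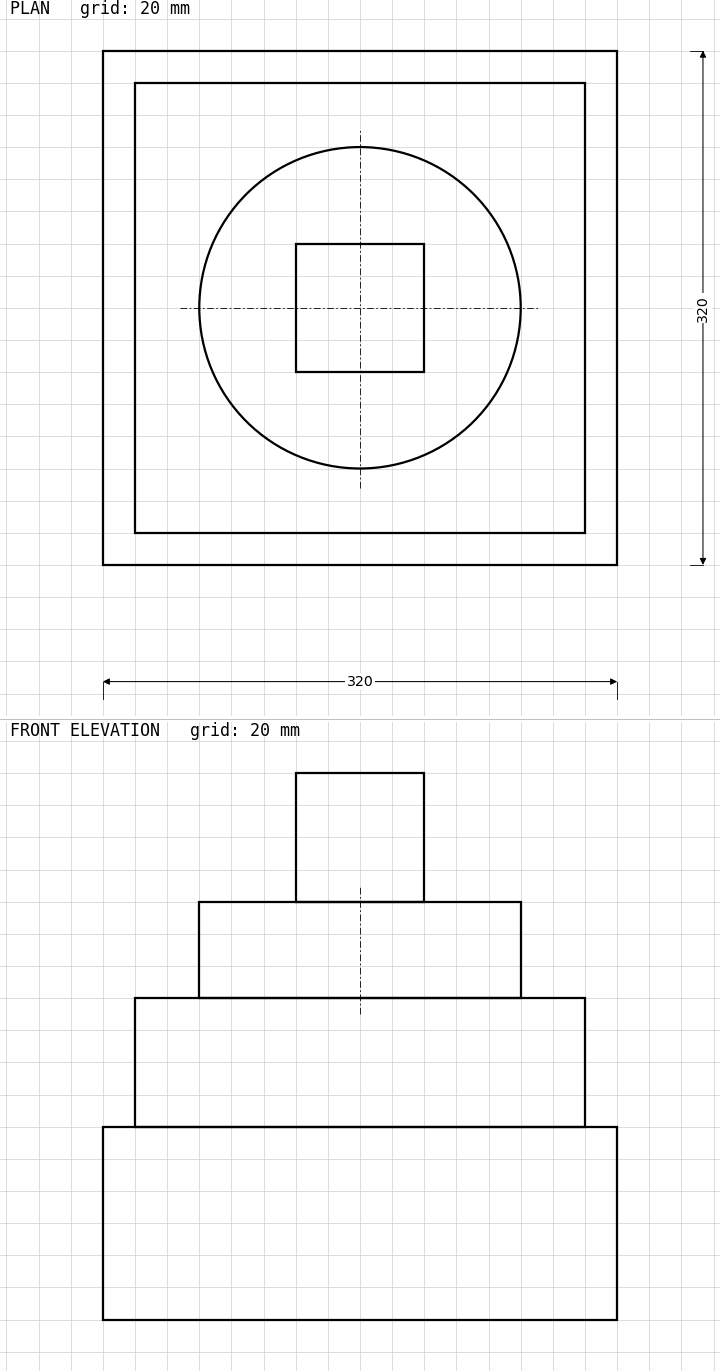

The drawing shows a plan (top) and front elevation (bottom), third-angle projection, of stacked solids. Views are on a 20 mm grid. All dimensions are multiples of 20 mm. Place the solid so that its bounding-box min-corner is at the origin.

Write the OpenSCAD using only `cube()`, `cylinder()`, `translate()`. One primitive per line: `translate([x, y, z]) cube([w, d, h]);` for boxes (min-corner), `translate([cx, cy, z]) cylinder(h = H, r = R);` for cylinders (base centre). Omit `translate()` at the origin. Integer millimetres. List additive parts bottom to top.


cube([320, 320, 120]);
translate([20, 20, 120]) cube([280, 280, 80]);
translate([160, 160, 200]) cylinder(h = 60, r = 100);
translate([120, 120, 260]) cube([80, 80, 80]);


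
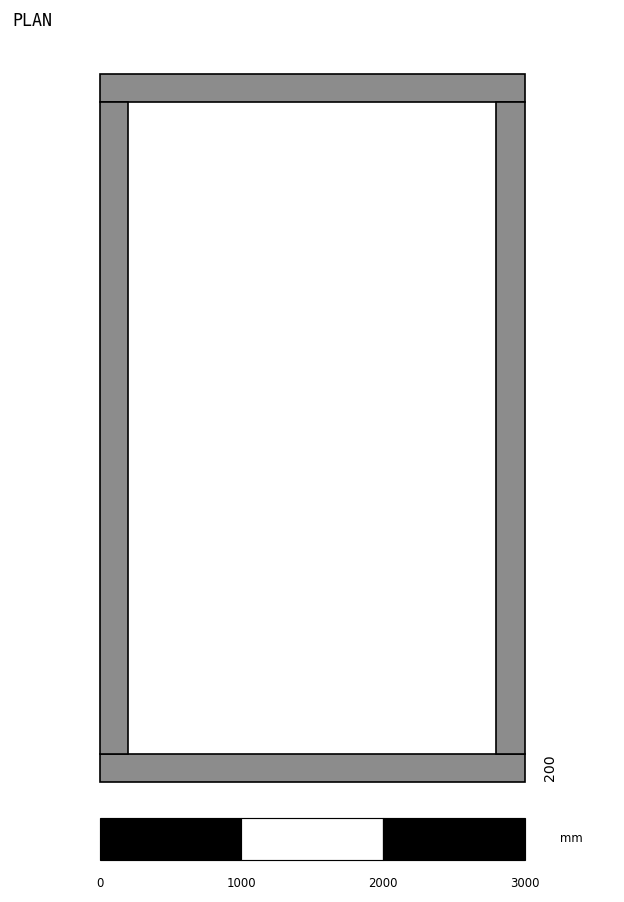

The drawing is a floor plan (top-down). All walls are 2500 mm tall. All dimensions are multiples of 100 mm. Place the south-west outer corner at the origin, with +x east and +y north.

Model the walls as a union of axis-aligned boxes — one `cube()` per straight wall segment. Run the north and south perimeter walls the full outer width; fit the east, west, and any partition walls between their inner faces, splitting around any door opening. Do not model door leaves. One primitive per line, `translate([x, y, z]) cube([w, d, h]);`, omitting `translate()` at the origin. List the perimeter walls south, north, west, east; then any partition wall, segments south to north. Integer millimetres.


cube([3000, 200, 2500]);
translate([0, 4800, 0]) cube([3000, 200, 2500]);
translate([0, 200, 0]) cube([200, 4600, 2500]);
translate([2800, 200, 0]) cube([200, 4600, 2500]);
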